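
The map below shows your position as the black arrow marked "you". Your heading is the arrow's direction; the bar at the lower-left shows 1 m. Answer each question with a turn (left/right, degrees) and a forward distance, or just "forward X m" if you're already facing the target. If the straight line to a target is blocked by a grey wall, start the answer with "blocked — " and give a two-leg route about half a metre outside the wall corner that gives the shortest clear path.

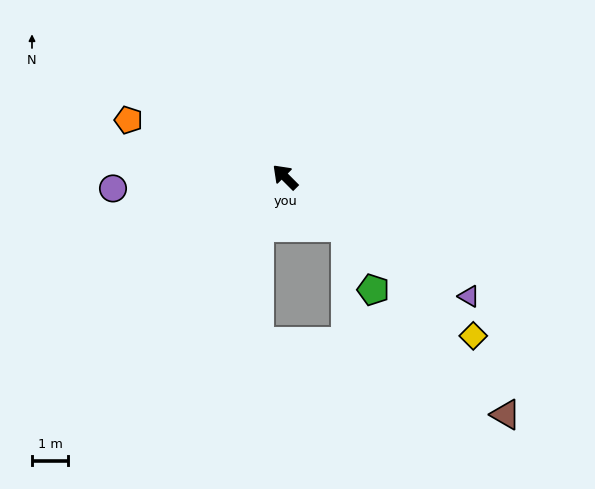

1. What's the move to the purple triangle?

turn right 168°, forward 6.1 m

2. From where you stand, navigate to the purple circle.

turn left 49°, forward 4.8 m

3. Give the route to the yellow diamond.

turn right 175°, forward 6.8 m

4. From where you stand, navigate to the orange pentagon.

turn left 25°, forward 4.6 m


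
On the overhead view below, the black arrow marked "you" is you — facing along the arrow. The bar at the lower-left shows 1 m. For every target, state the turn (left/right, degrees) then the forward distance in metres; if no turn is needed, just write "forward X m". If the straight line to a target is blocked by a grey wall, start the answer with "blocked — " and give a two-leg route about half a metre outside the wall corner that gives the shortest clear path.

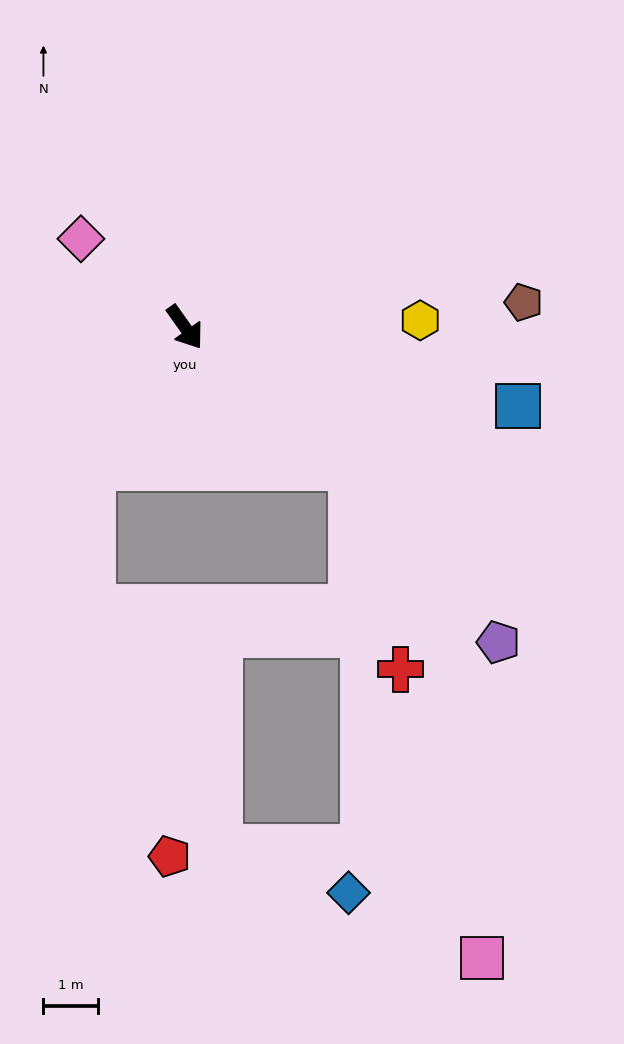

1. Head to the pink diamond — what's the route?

turn right 166°, forward 2.5 m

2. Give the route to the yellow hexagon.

turn left 56°, forward 4.3 m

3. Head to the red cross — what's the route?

blocked — turn left 15°, forward 4.0 m, then turn right 37°, forward 3.8 m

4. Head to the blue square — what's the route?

turn left 41°, forward 6.3 m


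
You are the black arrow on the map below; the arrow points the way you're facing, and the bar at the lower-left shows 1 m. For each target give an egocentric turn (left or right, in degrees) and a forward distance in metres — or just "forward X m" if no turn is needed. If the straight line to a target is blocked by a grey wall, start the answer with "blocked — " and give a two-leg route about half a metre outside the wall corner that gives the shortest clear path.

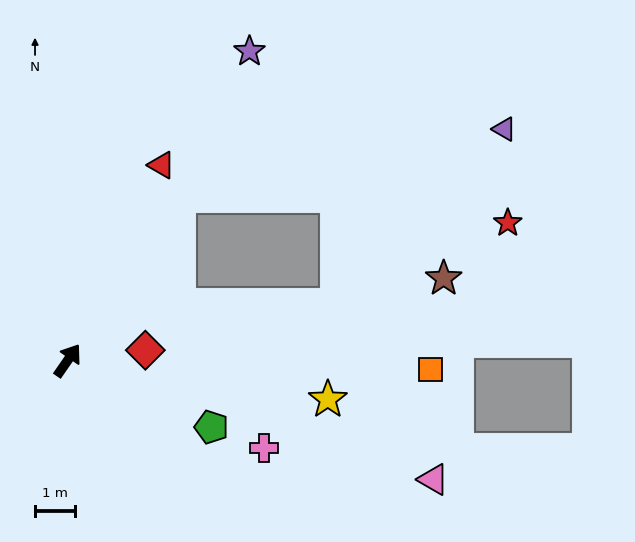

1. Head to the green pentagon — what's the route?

turn right 80°, forward 3.9 m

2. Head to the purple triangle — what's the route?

blocked — forward 4.9 m, then turn right 44°, forward 8.2 m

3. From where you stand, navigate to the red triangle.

turn left 9°, forward 5.4 m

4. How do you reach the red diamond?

turn right 48°, forward 1.9 m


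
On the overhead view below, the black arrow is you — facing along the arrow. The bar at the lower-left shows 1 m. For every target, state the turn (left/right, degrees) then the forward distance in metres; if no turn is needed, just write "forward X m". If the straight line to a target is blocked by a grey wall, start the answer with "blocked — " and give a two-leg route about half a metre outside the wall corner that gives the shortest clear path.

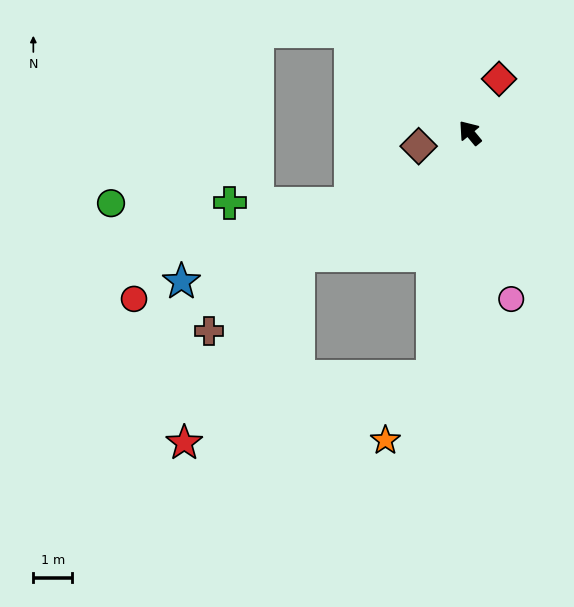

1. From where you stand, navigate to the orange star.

blocked — turn left 132°, forward 6.4 m, then turn right 28°, forward 2.0 m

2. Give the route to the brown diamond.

turn left 65°, forward 1.4 m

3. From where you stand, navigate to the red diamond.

turn right 68°, forward 1.6 m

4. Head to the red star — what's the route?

blocked — turn left 132°, forward 6.4 m, then turn right 67°, forward 6.6 m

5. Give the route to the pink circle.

turn left 154°, forward 4.4 m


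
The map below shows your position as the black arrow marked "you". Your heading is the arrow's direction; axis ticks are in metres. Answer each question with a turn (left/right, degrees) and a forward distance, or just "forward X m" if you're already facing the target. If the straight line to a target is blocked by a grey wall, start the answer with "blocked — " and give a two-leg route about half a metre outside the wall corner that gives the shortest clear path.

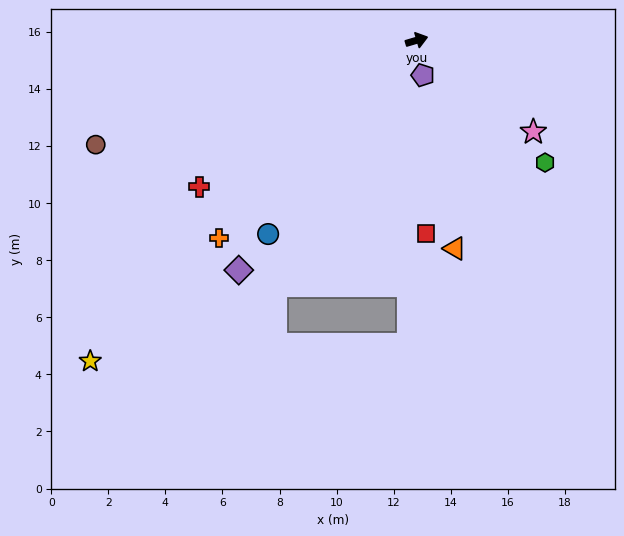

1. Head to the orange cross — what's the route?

turn right 151°, forward 9.8 m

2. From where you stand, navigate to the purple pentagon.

turn right 96°, forward 1.2 m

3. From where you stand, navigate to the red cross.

turn right 162°, forward 9.2 m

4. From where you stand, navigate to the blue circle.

turn right 144°, forward 8.6 m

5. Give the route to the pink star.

turn right 55°, forward 5.2 m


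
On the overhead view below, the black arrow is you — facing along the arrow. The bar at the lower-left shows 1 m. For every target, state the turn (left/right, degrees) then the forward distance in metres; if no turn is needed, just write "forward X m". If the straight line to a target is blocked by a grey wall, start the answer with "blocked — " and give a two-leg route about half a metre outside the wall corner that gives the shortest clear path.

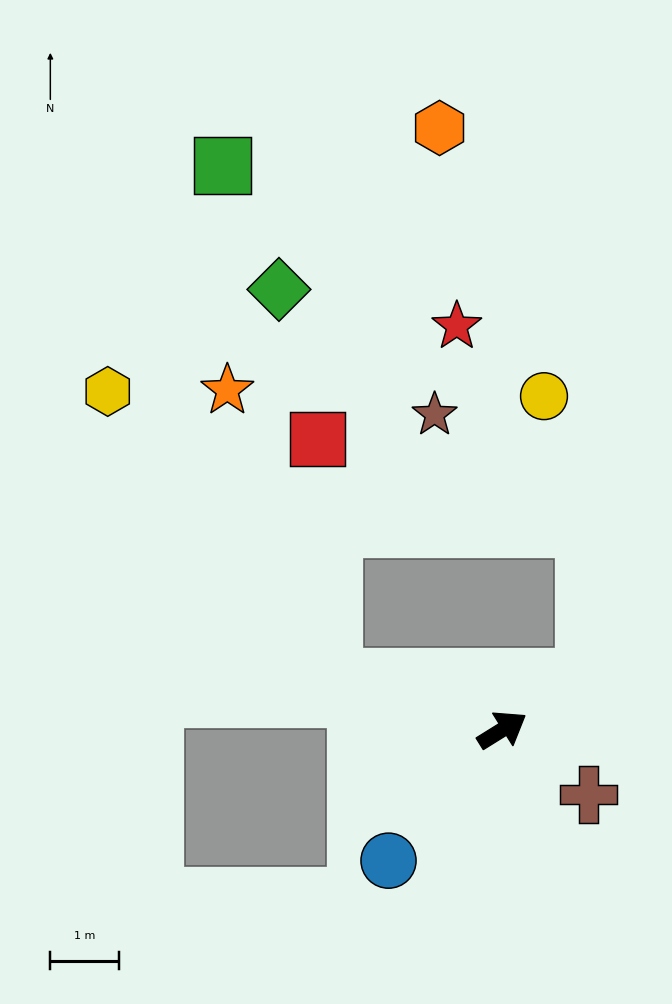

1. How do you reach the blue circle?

turn right 163°, forward 2.5 m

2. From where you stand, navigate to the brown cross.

turn right 69°, forward 1.6 m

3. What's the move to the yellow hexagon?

blocked — turn left 131°, forward 2.6 m, then turn right 35°, forward 5.3 m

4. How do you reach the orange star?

blocked — turn left 131°, forward 2.6 m, then turn right 53°, forward 4.4 m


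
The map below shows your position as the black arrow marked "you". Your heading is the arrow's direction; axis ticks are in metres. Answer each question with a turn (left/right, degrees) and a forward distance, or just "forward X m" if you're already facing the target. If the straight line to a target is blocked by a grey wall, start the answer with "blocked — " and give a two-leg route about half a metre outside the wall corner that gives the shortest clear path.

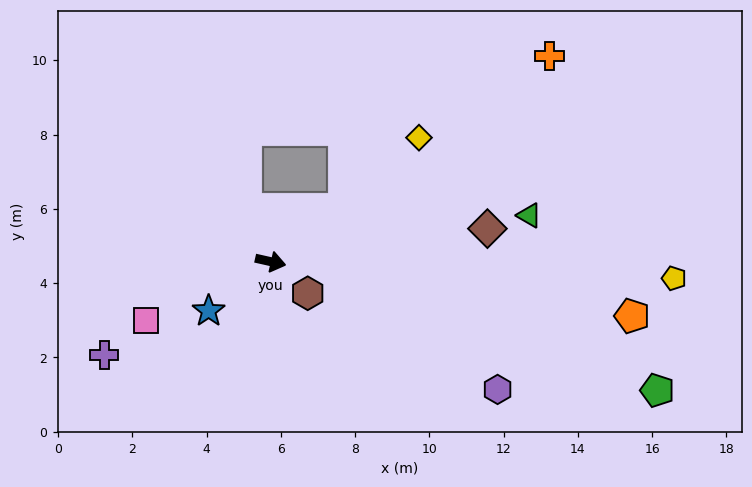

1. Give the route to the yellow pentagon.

turn left 10°, forward 10.9 m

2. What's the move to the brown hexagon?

turn right 28°, forward 1.3 m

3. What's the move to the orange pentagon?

turn left 4°, forward 9.8 m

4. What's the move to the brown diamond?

turn left 21°, forward 5.9 m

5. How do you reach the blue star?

turn right 129°, forward 2.1 m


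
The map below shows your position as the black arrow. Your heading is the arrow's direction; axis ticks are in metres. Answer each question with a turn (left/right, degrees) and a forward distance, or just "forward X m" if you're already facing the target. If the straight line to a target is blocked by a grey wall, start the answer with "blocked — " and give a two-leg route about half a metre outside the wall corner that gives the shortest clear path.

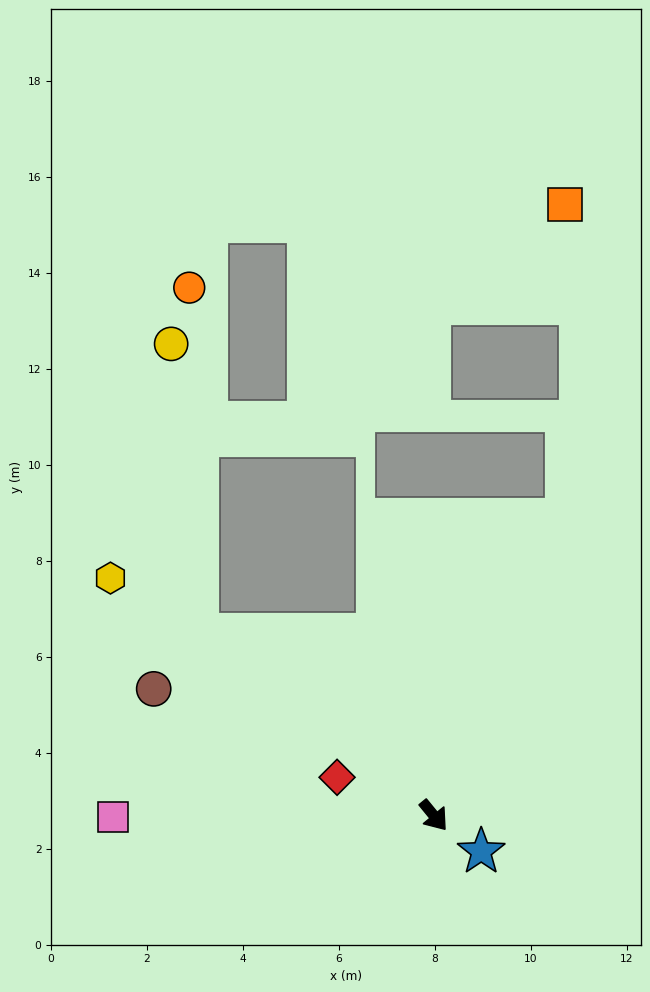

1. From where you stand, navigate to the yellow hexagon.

turn right 166°, forward 8.4 m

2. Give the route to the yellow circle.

blocked — turn right 167°, forward 6.2 m, then turn right 47°, forward 6.1 m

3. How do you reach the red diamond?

turn right 151°, forward 2.2 m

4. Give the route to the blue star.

turn left 14°, forward 1.2 m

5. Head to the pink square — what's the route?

turn right 129°, forward 6.7 m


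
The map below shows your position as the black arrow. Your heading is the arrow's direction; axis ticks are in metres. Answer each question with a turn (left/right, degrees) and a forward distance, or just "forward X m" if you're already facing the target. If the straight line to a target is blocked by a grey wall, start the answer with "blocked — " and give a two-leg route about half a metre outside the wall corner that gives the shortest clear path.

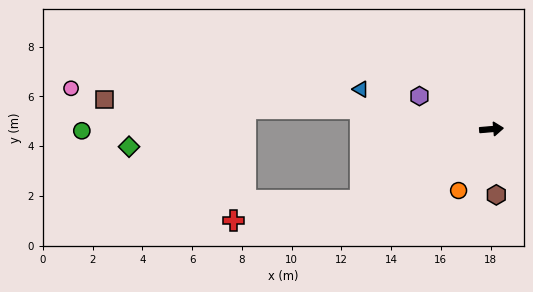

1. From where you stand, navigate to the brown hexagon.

turn right 91°, forward 2.6 m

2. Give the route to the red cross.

blocked — turn right 156°, forward 6.0 m, then turn right 20°, forward 5.2 m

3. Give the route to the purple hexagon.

turn left 150°, forward 3.2 m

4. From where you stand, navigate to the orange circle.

turn right 123°, forward 2.8 m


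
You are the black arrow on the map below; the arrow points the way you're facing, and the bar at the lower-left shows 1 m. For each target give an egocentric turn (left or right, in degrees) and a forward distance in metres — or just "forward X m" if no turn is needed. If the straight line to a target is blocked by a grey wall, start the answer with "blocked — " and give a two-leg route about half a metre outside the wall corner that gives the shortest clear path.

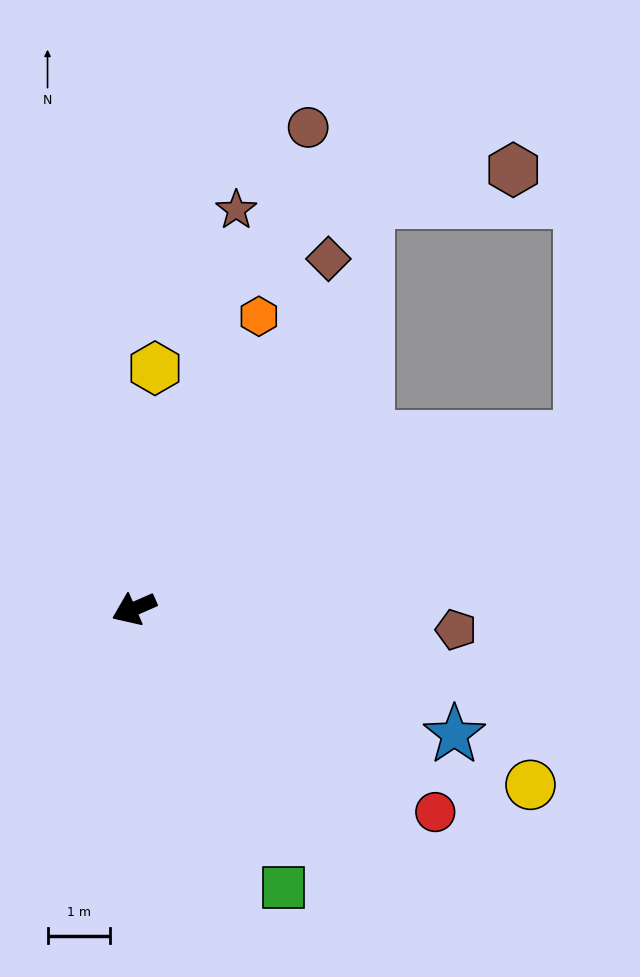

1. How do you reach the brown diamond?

turn right 143°, forward 6.4 m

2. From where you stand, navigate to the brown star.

turn right 128°, forward 6.6 m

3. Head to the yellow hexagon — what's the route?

turn right 119°, forward 3.9 m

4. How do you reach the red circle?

turn left 122°, forward 5.8 m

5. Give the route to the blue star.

turn left 135°, forward 5.5 m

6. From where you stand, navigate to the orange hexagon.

turn right 137°, forward 5.1 m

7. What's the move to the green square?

turn left 95°, forward 5.1 m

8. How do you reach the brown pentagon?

turn left 153°, forward 5.1 m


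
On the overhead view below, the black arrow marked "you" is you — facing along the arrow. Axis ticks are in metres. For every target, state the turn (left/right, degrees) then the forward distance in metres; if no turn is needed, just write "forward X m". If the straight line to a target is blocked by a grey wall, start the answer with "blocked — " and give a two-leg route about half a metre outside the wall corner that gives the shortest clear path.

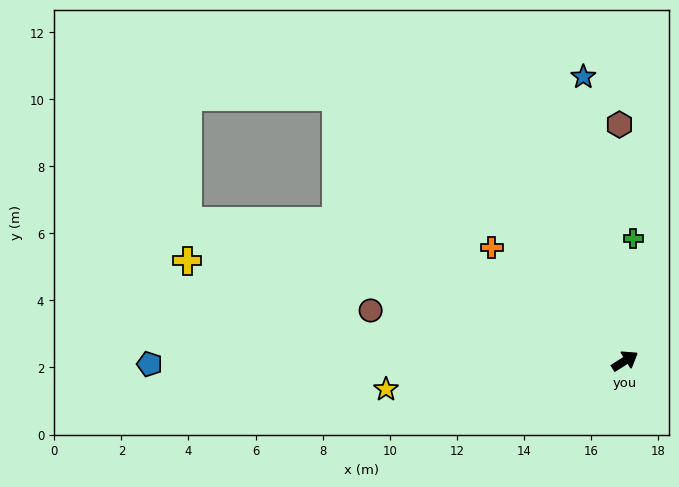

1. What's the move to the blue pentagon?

turn left 148°, forward 14.2 m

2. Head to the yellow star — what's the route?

turn left 155°, forward 7.2 m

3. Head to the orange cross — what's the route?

turn left 107°, forward 5.2 m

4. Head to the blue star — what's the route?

turn left 66°, forward 8.6 m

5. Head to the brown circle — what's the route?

turn left 137°, forward 7.7 m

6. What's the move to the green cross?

turn left 54°, forward 3.7 m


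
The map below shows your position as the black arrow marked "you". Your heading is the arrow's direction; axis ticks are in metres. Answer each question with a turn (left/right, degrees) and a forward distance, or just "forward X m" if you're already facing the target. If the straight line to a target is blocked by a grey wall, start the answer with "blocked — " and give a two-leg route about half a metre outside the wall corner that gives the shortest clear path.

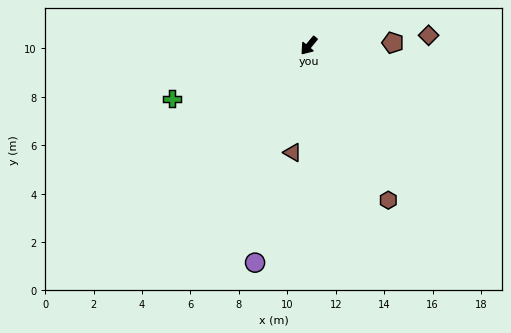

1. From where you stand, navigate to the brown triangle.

turn left 31°, forward 4.5 m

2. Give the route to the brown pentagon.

turn left 132°, forward 3.5 m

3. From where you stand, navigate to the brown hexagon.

turn left 67°, forward 7.2 m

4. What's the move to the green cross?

turn right 29°, forward 6.1 m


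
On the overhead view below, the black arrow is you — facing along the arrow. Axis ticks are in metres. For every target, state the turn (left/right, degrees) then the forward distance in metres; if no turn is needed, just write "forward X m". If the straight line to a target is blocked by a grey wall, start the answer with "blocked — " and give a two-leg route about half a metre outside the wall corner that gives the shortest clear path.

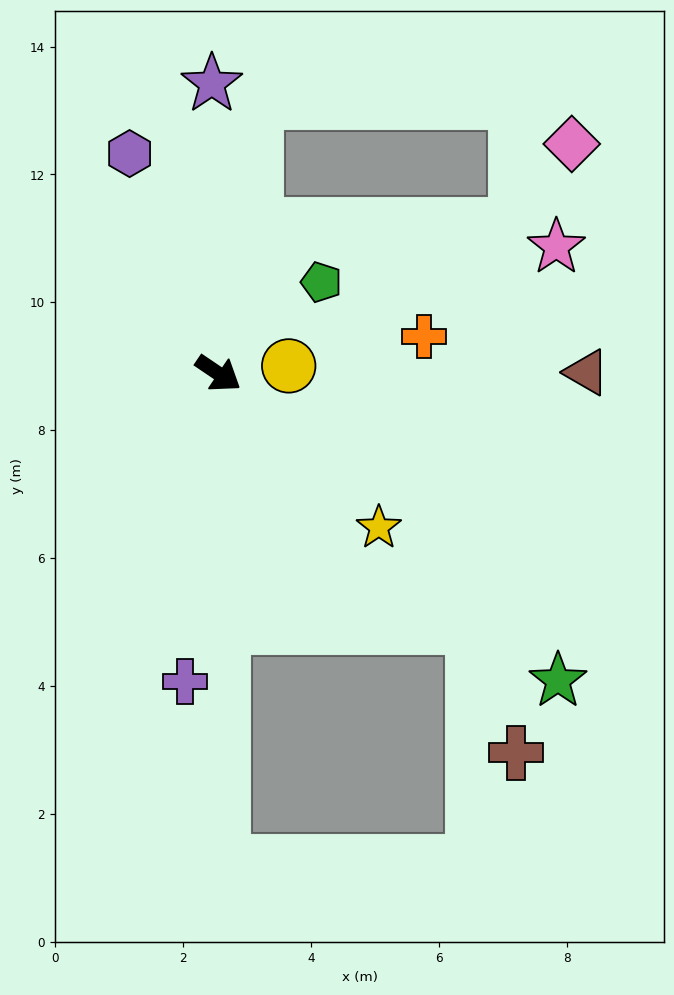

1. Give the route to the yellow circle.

turn left 40°, forward 1.1 m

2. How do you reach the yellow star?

turn right 10°, forward 3.5 m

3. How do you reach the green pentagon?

turn left 76°, forward 2.2 m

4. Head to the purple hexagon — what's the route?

turn left 146°, forward 3.7 m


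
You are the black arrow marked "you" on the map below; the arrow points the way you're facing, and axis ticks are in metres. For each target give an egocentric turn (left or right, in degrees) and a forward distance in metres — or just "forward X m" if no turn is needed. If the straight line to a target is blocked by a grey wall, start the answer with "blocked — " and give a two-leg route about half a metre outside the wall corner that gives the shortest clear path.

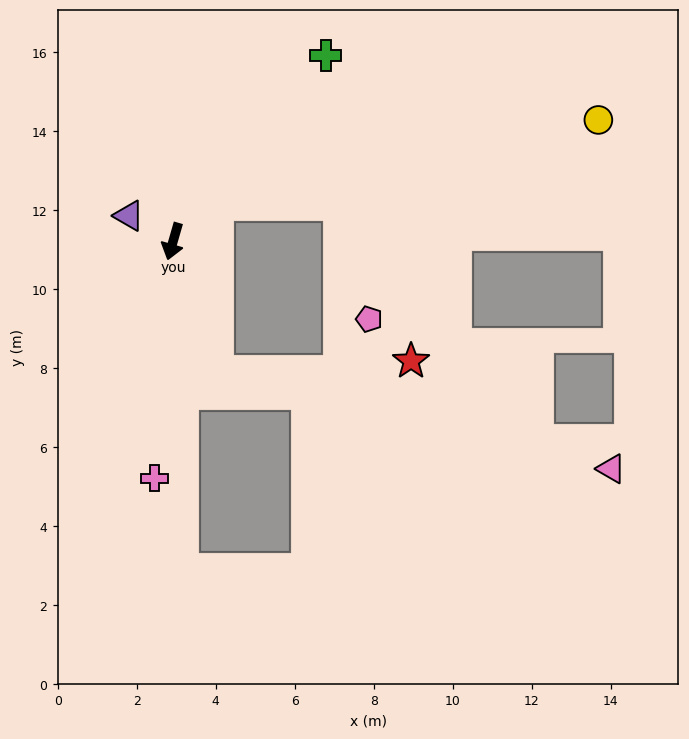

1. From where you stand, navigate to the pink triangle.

blocked — turn left 35°, forward 3.5 m, then turn left 57°, forward 10.3 m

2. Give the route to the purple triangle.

turn right 104°, forward 1.3 m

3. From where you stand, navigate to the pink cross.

turn left 12°, forward 6.0 m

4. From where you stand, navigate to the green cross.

turn left 157°, forward 6.1 m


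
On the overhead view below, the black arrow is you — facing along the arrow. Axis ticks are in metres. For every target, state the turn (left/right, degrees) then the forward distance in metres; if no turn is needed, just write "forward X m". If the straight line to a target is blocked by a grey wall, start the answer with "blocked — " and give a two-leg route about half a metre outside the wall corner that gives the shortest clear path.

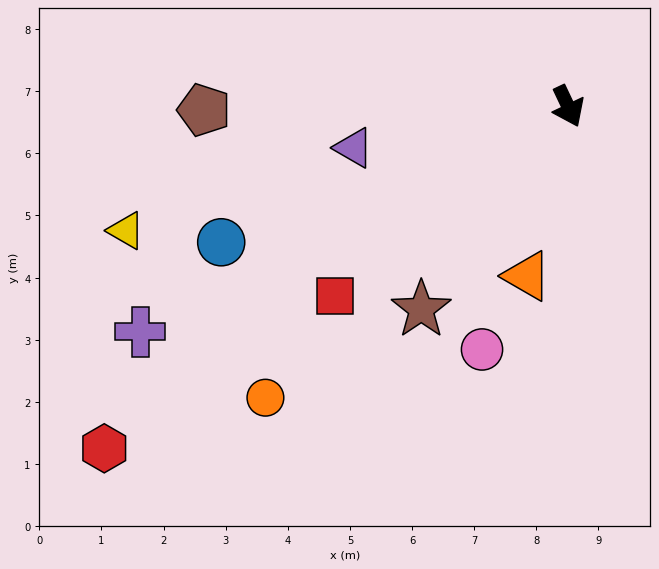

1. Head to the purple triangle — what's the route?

turn right 104°, forward 3.5 m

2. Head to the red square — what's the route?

turn right 76°, forward 4.8 m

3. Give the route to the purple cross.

turn right 88°, forward 7.8 m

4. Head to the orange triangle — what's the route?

turn right 39°, forward 2.8 m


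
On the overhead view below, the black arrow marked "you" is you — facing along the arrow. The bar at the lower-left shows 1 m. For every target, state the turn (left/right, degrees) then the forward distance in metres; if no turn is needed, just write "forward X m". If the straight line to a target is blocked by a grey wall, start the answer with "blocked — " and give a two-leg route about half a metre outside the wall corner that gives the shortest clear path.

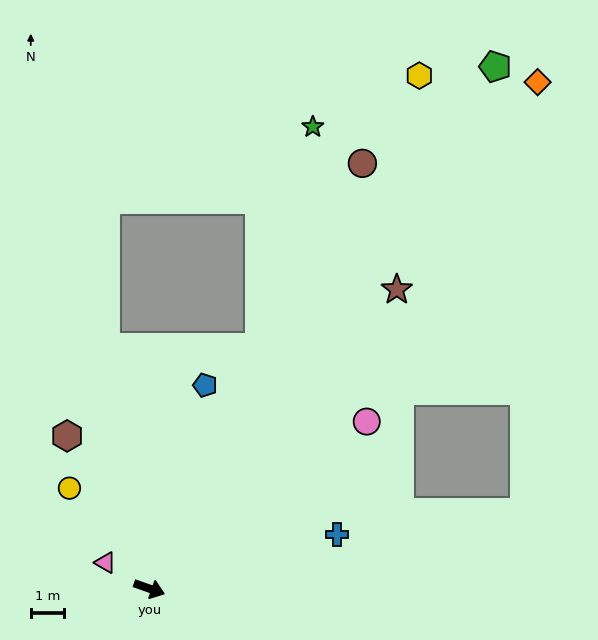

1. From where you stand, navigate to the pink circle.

turn left 57°, forward 8.1 m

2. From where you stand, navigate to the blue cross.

turn left 35°, forward 5.8 m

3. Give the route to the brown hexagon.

turn left 138°, forward 5.1 m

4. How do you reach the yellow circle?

turn left 148°, forward 3.8 m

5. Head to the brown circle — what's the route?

turn left 83°, forward 14.1 m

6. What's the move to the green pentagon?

turn left 76°, forward 18.6 m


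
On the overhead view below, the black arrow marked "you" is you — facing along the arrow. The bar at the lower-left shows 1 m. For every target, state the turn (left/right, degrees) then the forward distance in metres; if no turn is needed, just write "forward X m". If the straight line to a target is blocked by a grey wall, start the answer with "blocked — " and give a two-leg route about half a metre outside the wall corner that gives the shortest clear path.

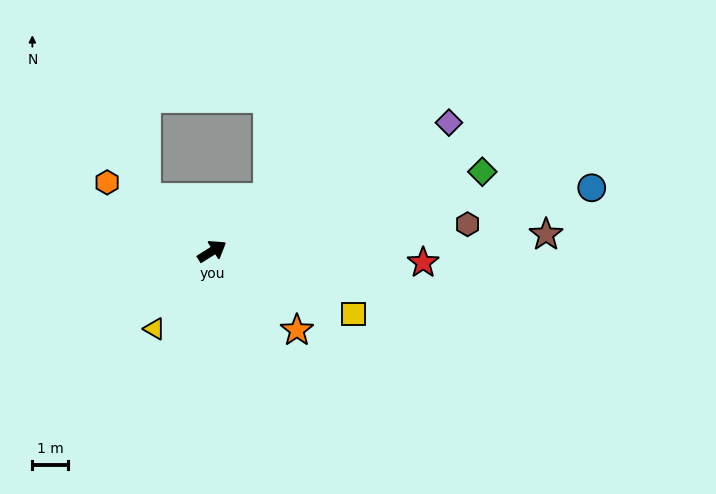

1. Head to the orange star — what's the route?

turn right 75°, forward 3.3 m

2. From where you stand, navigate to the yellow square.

turn right 56°, forward 4.4 m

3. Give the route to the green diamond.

turn right 16°, forward 8.0 m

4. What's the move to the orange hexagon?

turn left 115°, forward 3.5 m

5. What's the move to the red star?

turn right 35°, forward 6.0 m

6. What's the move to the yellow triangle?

turn right 159°, forward 2.7 m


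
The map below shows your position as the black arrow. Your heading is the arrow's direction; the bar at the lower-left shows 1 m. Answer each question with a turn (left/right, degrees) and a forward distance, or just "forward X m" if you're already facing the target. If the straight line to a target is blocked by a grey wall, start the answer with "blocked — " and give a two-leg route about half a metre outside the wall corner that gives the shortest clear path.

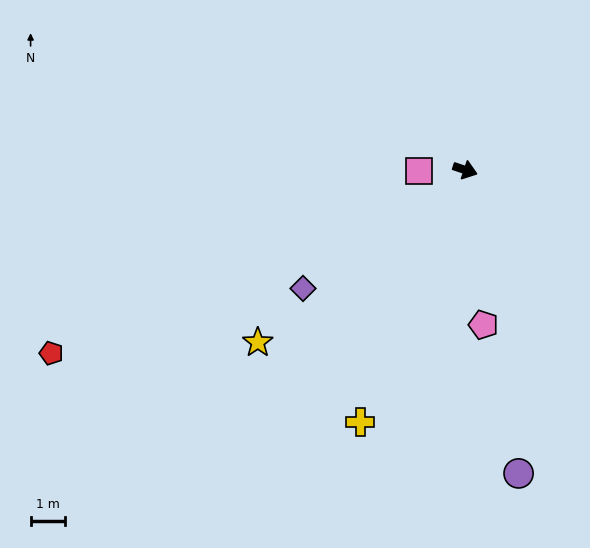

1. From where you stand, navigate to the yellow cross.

turn right 94°, forward 7.9 m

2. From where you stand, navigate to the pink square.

turn right 160°, forward 1.3 m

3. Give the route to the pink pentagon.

turn right 65°, forward 4.5 m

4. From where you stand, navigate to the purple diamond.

turn right 125°, forward 5.8 m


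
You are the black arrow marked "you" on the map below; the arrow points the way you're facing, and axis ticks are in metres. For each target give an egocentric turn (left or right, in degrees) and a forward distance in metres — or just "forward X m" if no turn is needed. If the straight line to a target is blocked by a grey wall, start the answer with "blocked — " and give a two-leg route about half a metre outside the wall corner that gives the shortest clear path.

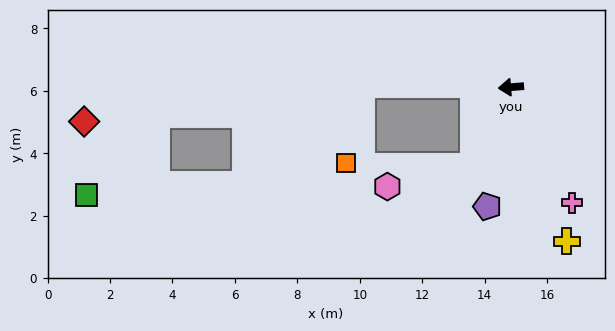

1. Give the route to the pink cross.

turn left 113°, forward 4.2 m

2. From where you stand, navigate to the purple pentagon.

turn left 74°, forward 3.9 m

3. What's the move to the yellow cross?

turn left 105°, forward 5.2 m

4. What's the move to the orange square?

blocked — turn right 5°, forward 4.8 m, then turn left 79°, forward 2.5 m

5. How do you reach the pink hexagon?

blocked — turn left 60°, forward 2.8 m, then turn right 51°, forward 2.8 m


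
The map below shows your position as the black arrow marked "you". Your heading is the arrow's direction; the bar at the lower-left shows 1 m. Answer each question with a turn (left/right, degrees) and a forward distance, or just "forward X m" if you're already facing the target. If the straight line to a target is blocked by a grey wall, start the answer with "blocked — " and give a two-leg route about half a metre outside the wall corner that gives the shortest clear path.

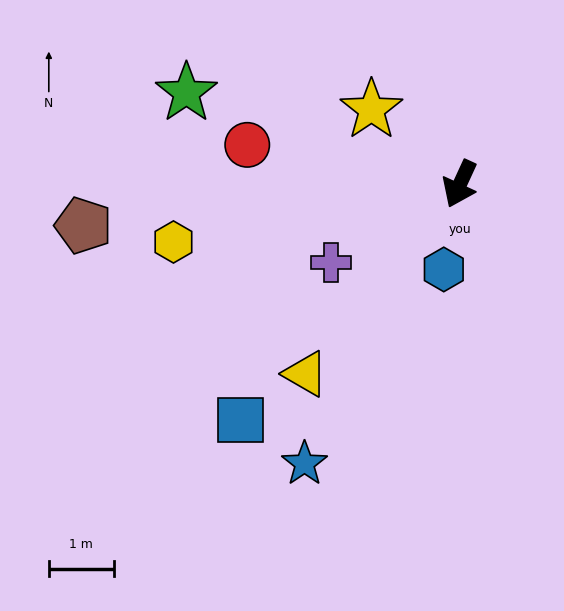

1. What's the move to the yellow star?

turn right 105°, forward 1.8 m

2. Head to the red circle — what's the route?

turn right 76°, forward 3.3 m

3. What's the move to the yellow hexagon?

turn right 54°, forward 4.5 m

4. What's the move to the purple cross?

turn right 34°, forward 2.3 m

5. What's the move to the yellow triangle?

turn right 14°, forward 3.8 m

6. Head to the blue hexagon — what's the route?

turn left 14°, forward 1.3 m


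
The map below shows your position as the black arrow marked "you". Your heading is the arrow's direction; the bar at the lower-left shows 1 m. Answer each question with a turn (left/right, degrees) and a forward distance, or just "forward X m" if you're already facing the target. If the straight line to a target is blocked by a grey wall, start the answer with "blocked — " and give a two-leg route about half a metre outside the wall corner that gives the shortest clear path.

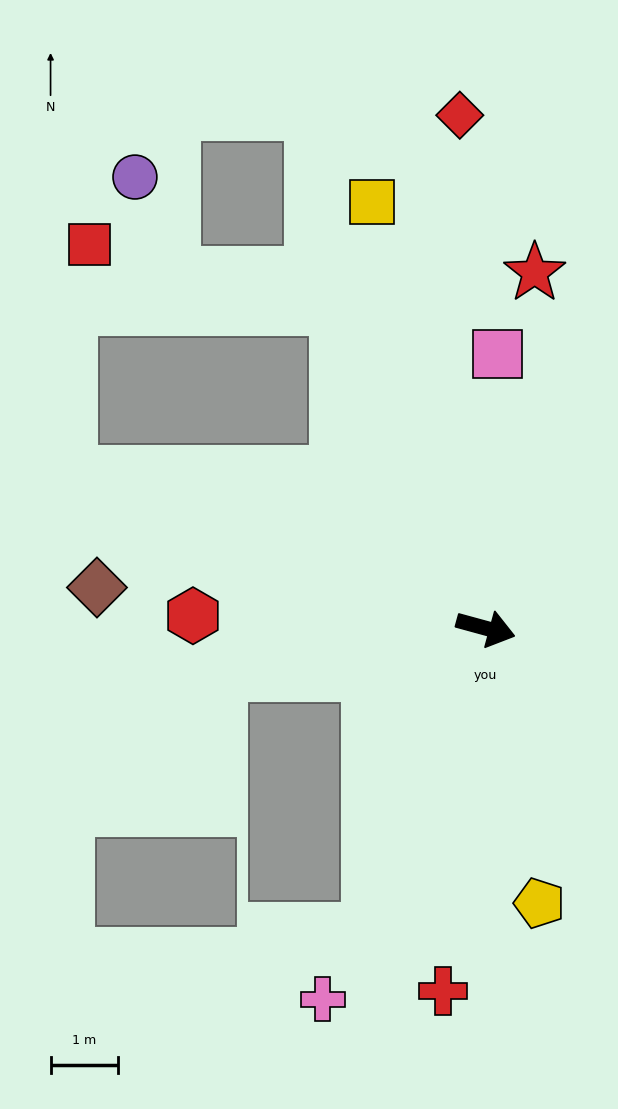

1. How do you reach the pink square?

turn left 103°, forward 4.1 m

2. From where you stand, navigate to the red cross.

turn right 81°, forward 5.4 m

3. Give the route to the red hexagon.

turn right 167°, forward 4.3 m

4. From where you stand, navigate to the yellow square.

turn left 120°, forward 6.5 m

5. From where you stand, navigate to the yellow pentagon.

turn right 64°, forward 4.2 m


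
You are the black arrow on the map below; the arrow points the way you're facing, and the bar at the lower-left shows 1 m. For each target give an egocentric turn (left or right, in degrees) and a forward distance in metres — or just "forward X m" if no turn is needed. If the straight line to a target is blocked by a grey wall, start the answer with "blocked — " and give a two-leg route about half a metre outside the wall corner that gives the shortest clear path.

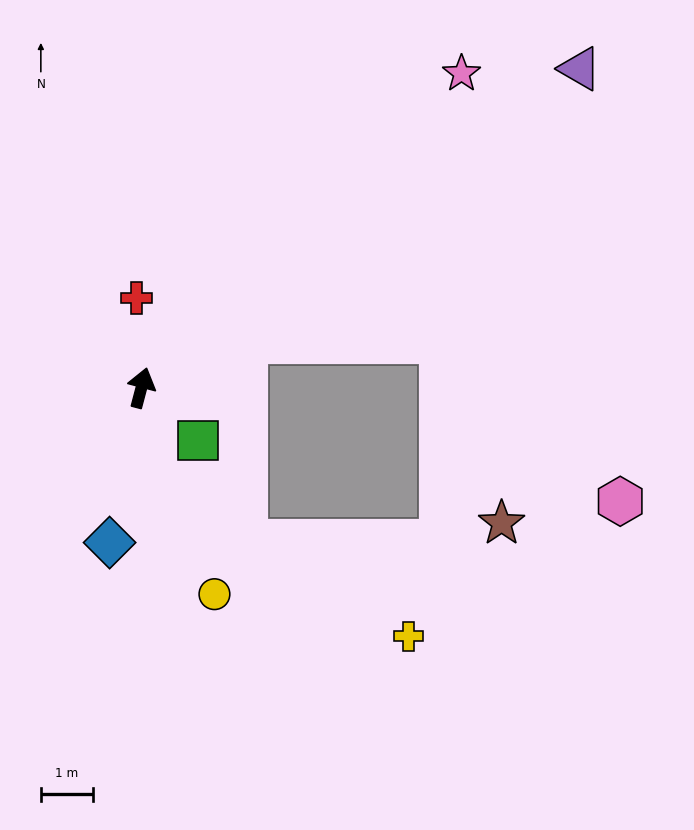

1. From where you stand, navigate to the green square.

turn right 118°, forward 1.5 m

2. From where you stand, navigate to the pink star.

turn right 31°, forward 8.6 m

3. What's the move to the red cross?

turn left 18°, forward 1.7 m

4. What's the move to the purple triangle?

turn right 39°, forward 10.4 m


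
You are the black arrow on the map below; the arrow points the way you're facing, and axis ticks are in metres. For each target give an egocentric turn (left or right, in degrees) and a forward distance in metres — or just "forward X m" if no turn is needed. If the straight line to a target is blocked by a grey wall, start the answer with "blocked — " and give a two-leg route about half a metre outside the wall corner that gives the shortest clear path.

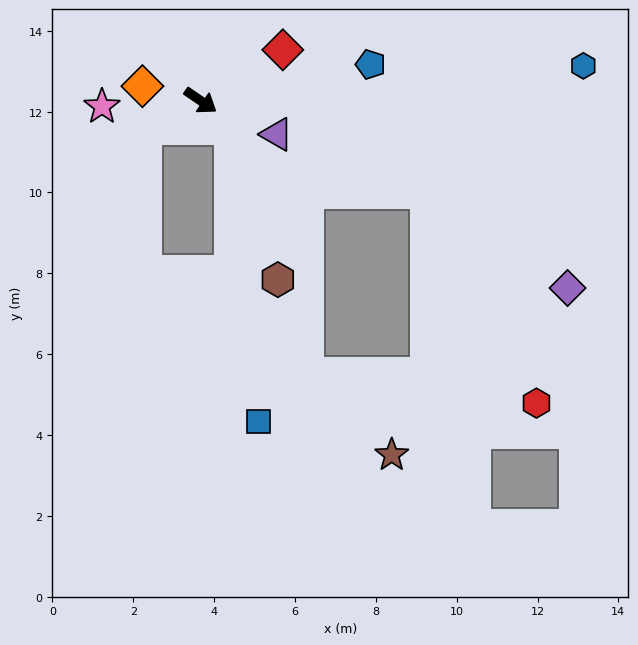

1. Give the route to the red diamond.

turn left 66°, forward 2.4 m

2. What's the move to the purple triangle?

turn left 11°, forward 2.1 m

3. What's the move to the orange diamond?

turn right 160°, forward 1.5 m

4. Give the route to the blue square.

blocked — turn right 7°, forward 1.0 m, then turn right 43°, forward 7.3 m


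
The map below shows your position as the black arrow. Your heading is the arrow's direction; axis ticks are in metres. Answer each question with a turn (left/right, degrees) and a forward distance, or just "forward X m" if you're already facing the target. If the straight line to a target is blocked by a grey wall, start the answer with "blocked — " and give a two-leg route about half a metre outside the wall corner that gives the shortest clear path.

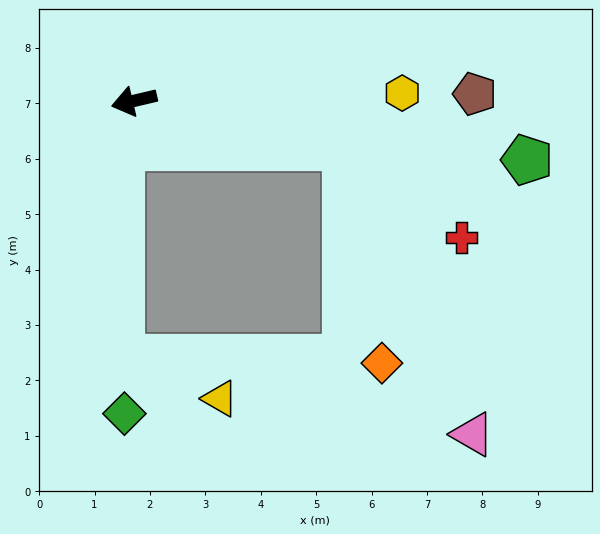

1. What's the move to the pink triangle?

blocked — turn left 155°, forward 3.9 m, then turn right 54°, forward 5.7 m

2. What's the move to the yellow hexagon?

turn left 168°, forward 4.8 m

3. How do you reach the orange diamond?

blocked — turn left 155°, forward 3.9 m, then turn right 69°, forward 4.0 m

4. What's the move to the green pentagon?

turn left 158°, forward 7.2 m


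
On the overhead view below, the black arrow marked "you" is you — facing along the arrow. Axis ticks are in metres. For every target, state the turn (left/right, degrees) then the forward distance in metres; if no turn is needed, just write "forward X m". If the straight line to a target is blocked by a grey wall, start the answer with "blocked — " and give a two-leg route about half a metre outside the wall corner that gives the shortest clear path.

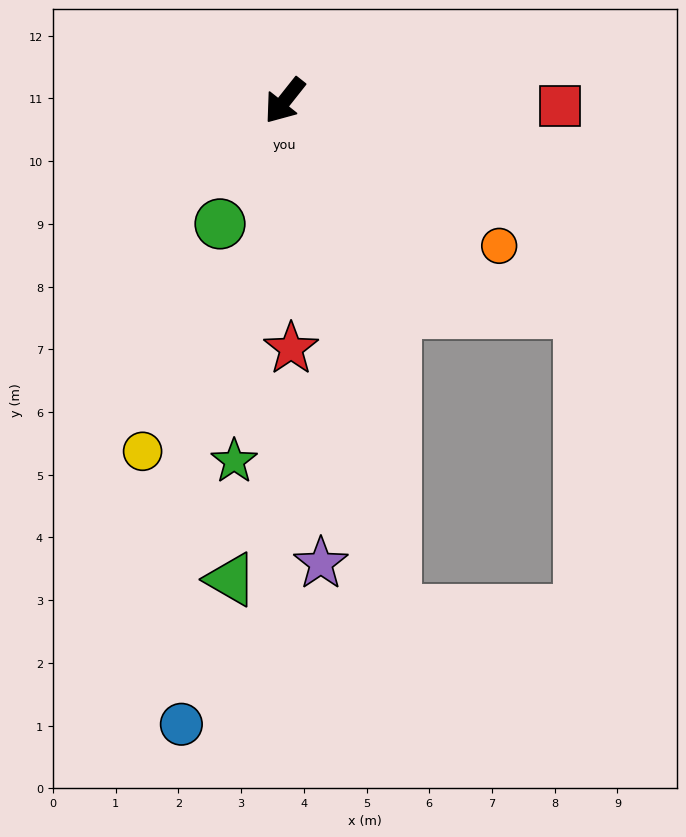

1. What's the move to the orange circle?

turn left 94°, forward 4.1 m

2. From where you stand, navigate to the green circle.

turn left 11°, forward 2.2 m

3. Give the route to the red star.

turn left 40°, forward 4.0 m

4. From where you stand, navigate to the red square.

turn left 127°, forward 4.4 m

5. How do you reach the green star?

turn left 30°, forward 5.8 m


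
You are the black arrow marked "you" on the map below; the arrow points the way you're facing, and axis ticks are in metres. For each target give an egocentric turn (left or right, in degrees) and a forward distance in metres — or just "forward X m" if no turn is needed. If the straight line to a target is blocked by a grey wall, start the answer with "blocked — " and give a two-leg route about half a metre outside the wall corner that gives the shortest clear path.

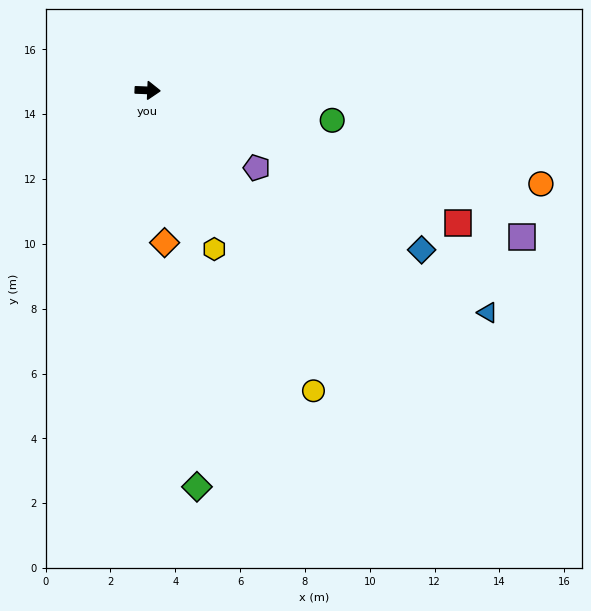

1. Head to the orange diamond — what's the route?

turn right 81°, forward 4.7 m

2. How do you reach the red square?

turn right 21°, forward 10.4 m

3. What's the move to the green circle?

turn right 7°, forward 5.8 m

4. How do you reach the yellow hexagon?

turn right 65°, forward 5.3 m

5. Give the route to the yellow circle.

turn right 59°, forward 10.6 m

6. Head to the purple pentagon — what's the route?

turn right 33°, forward 4.1 m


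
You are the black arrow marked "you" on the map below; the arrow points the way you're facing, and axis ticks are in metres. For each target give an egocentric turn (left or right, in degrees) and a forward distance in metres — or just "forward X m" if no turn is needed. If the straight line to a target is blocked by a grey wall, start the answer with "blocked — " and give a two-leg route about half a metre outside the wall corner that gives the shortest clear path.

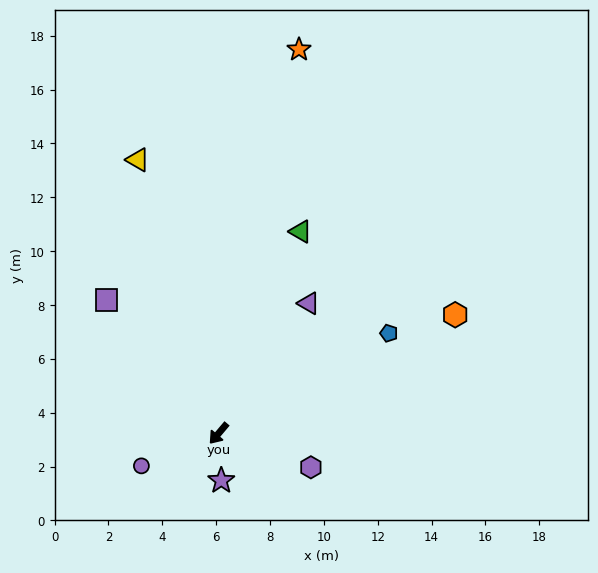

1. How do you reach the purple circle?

turn right 27°, forward 3.1 m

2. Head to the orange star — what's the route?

turn right 152°, forward 14.6 m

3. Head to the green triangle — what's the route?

turn right 162°, forward 8.1 m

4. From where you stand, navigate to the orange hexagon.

turn left 157°, forward 9.8 m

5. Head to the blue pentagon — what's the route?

turn left 161°, forward 7.3 m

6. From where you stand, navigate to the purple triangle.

turn right 174°, forward 5.9 m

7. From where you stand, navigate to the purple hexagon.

turn left 110°, forward 3.7 m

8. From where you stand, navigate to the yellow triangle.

turn right 123°, forward 10.6 m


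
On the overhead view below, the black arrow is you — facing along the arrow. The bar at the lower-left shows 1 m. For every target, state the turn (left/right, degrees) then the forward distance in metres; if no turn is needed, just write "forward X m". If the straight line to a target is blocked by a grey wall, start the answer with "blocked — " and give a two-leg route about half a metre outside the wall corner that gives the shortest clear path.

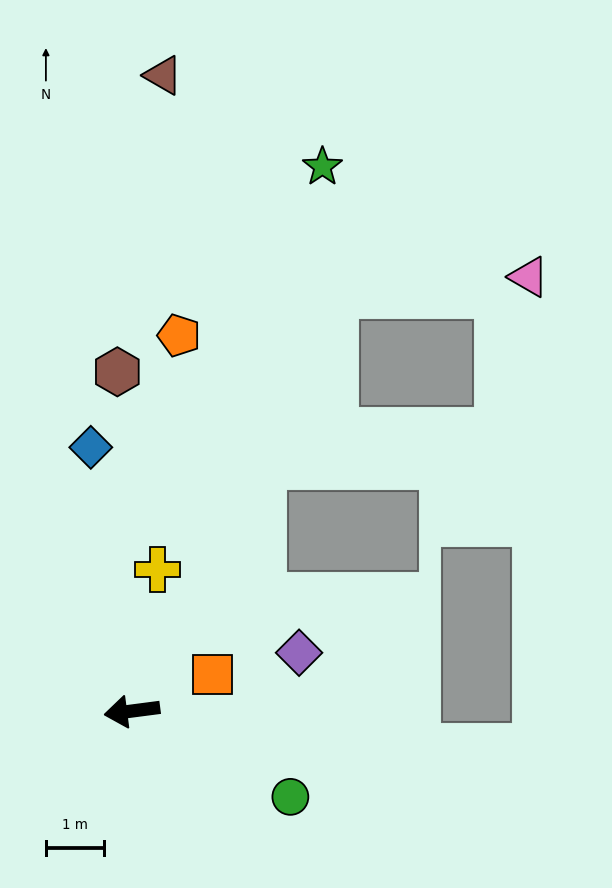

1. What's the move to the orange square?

turn right 163°, forward 1.5 m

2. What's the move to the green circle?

turn left 144°, forward 3.1 m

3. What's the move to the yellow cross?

turn right 108°, forward 2.5 m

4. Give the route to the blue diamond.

turn right 89°, forward 4.6 m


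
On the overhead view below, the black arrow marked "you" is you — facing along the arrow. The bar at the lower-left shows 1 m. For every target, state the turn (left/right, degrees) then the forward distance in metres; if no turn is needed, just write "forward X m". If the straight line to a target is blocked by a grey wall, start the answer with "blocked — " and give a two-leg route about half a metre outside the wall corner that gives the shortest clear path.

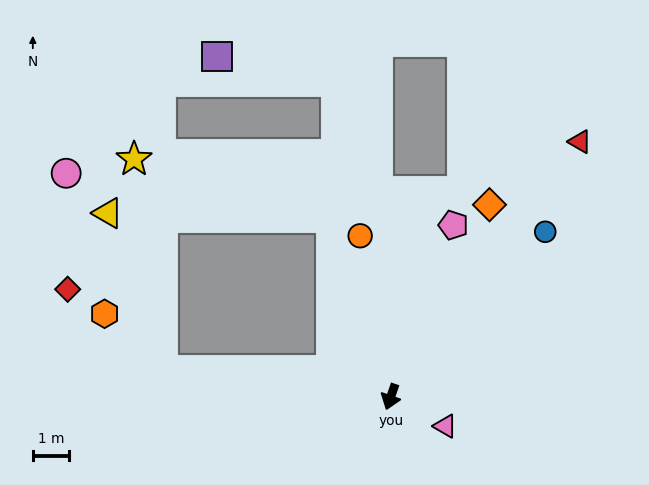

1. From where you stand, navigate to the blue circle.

turn left 156°, forward 6.2 m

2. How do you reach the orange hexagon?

blocked — turn right 78°, forward 6.3 m, then turn right 37°, forward 2.2 m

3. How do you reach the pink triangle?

turn left 81°, forward 1.7 m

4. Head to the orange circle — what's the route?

turn right 150°, forward 4.5 m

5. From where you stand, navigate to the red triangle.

turn left 162°, forward 8.7 m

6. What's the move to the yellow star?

blocked — turn right 143°, forward 5.2 m, then turn left 55°, forward 5.6 m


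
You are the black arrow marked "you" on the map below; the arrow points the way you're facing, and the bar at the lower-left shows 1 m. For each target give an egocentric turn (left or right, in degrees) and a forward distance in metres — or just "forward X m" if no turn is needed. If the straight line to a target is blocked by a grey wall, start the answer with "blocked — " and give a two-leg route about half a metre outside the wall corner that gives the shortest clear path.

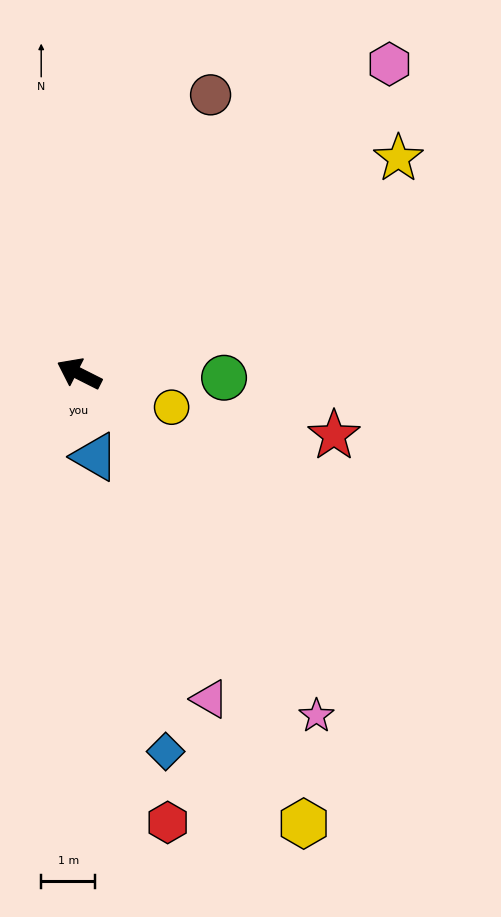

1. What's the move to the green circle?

turn right 155°, forward 2.7 m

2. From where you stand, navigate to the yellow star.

turn right 119°, forward 7.1 m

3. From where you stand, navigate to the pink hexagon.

turn right 108°, forward 8.1 m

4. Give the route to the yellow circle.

turn right 173°, forward 1.8 m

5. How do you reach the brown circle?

turn right 88°, forward 5.7 m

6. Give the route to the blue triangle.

turn left 127°, forward 1.6 m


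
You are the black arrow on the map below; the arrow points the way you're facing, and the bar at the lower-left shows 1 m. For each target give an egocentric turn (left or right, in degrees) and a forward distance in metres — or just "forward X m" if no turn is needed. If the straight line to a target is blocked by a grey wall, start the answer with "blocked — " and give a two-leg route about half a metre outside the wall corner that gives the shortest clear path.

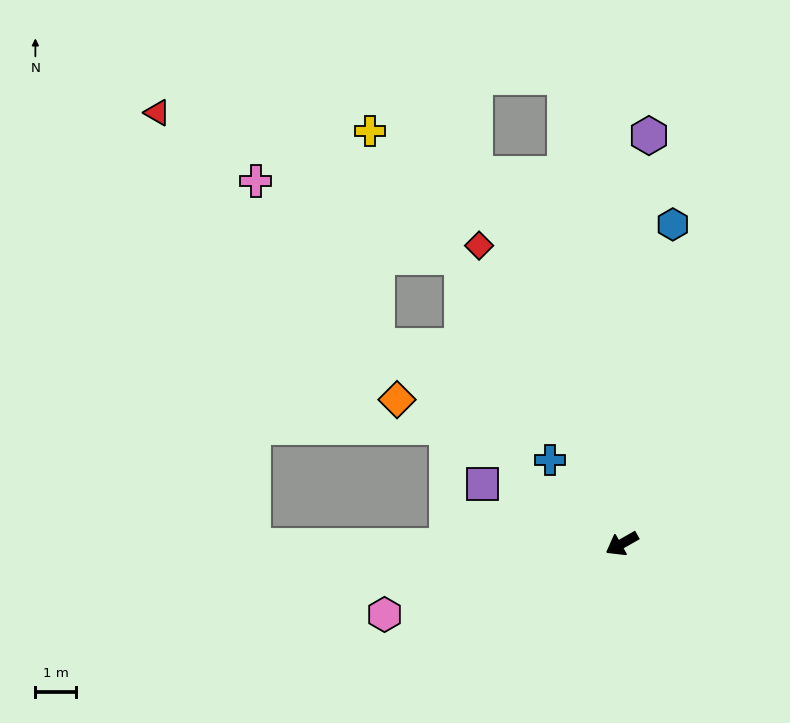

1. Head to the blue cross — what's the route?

turn right 79°, forward 2.7 m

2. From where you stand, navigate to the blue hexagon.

turn right 129°, forward 7.9 m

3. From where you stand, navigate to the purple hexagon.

turn right 123°, forward 10.0 m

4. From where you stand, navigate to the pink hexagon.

turn right 13°, forward 6.0 m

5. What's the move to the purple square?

turn right 53°, forward 3.7 m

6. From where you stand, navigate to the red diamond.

turn right 94°, forward 8.0 m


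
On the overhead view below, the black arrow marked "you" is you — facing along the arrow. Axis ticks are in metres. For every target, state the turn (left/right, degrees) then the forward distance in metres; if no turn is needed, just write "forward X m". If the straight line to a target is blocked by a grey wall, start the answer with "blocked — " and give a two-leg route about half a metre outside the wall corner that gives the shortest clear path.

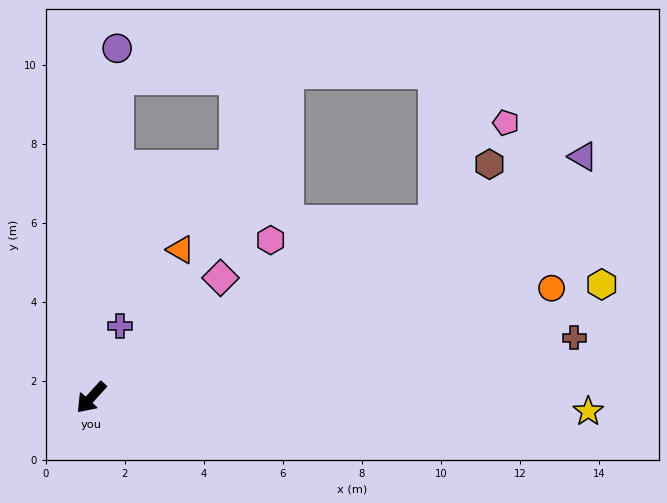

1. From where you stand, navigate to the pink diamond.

turn left 175°, forward 4.5 m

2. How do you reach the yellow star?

turn left 131°, forward 12.6 m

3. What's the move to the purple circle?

turn right 142°, forward 8.9 m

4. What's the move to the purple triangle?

turn left 158°, forward 13.9 m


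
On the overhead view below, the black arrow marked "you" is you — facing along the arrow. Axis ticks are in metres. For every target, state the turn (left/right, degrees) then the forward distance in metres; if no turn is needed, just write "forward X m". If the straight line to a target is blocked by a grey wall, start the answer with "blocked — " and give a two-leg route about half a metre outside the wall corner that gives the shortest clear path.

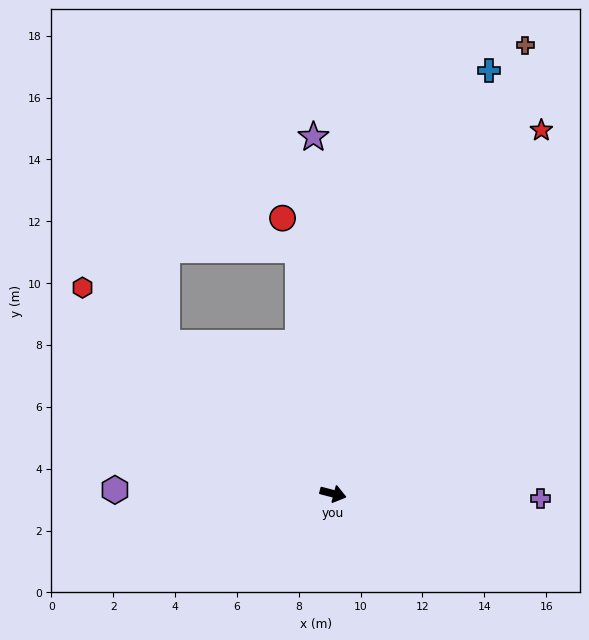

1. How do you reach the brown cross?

turn left 81°, forward 15.8 m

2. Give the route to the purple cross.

turn left 13°, forward 6.7 m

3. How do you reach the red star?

turn left 75°, forward 13.5 m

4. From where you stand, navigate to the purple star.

turn left 108°, forward 11.5 m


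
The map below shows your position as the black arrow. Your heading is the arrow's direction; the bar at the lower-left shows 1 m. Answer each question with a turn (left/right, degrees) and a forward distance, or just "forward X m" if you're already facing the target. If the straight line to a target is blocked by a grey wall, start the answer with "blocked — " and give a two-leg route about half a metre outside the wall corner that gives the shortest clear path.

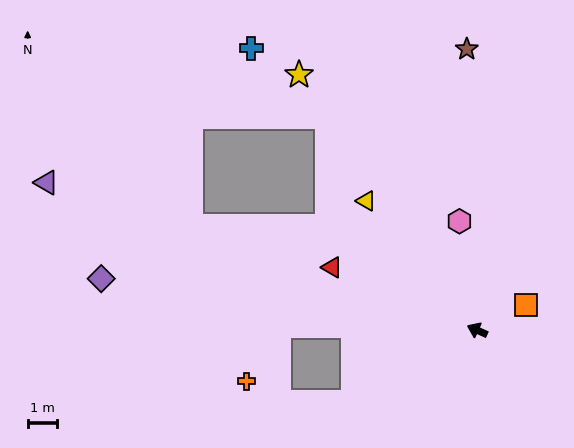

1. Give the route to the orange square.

turn right 128°, forward 1.9 m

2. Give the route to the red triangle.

forward 5.5 m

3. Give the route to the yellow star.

turn right 31°, forward 10.7 m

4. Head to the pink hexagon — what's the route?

turn right 56°, forward 3.8 m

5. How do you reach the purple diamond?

turn left 17°, forward 13.1 m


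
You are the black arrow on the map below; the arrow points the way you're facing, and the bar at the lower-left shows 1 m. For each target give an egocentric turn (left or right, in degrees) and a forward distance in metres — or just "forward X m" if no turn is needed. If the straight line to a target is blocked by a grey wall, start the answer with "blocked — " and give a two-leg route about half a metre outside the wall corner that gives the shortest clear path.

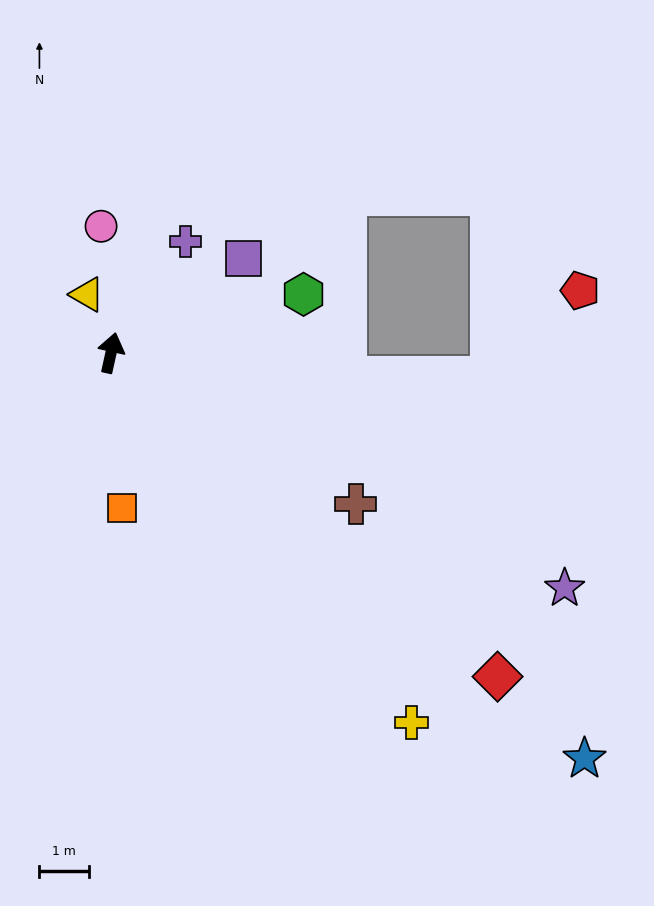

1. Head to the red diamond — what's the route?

turn right 117°, forward 10.3 m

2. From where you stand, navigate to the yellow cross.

turn right 128°, forward 9.7 m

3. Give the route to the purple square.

turn right 42°, forward 3.3 m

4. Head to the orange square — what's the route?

turn right 163°, forward 3.2 m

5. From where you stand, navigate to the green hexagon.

turn right 61°, forward 4.1 m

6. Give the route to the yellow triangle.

turn left 35°, forward 1.3 m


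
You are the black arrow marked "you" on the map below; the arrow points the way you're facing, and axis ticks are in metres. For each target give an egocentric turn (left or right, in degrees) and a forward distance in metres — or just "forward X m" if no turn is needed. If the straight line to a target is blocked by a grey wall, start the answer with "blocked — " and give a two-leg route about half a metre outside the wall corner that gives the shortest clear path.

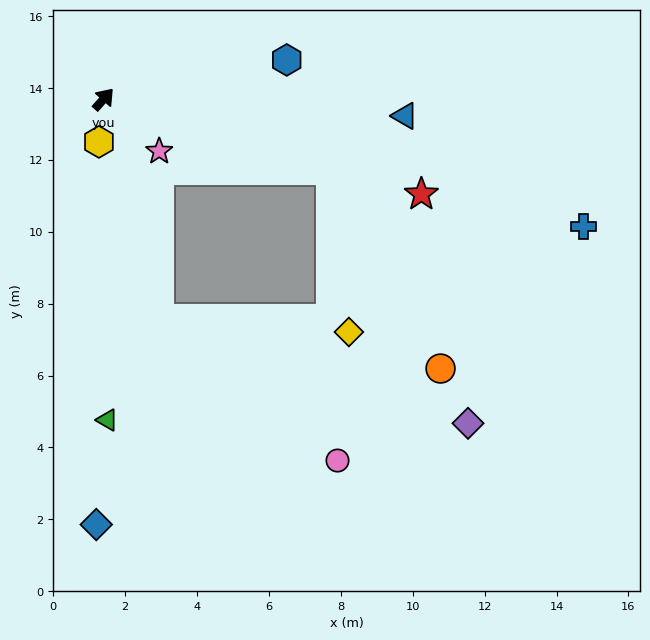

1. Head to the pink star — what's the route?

turn right 92°, forward 2.1 m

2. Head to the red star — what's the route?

turn right 65°, forward 9.2 m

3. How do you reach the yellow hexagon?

turn right 145°, forward 1.2 m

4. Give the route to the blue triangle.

turn right 52°, forward 8.4 m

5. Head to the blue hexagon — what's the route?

turn right 36°, forward 5.2 m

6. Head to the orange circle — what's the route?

blocked — turn right 66°, forward 6.6 m, then turn right 44°, forward 6.3 m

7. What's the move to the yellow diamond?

blocked — turn right 66°, forward 6.6 m, then turn right 66°, forward 4.5 m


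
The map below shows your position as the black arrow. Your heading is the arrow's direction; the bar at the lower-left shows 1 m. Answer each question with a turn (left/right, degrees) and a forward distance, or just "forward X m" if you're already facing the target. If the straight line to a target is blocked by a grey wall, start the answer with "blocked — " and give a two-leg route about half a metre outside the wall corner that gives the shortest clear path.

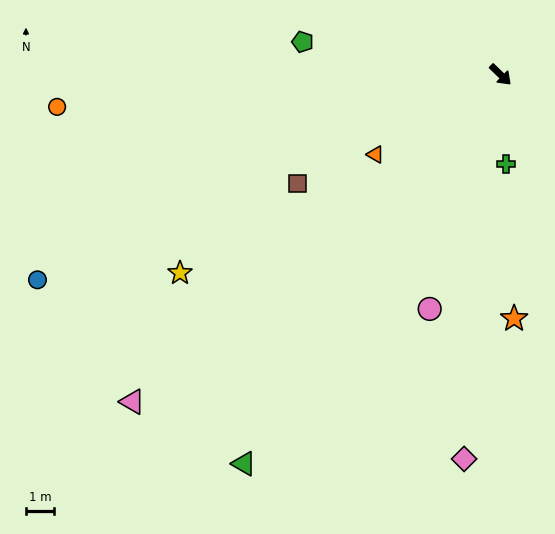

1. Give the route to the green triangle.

turn right 79°, forward 16.8 m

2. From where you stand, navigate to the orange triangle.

turn right 103°, forward 5.3 m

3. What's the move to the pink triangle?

turn right 94°, forward 17.7 m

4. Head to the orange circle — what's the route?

turn right 132°, forward 16.0 m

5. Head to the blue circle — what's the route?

turn right 112°, forward 18.2 m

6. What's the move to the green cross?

turn right 42°, forward 3.2 m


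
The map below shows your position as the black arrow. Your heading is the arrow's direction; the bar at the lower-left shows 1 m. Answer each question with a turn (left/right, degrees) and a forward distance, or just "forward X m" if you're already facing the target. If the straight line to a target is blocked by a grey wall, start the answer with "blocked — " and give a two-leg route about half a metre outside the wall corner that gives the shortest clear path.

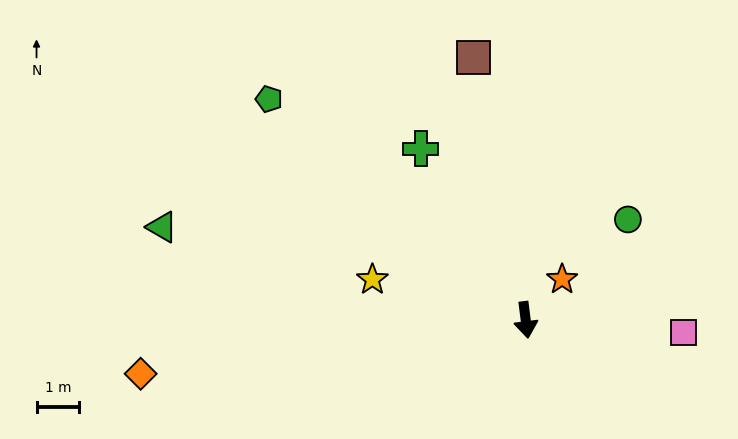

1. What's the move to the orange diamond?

turn right 89°, forward 9.1 m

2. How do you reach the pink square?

turn left 78°, forward 3.7 m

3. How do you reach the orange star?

turn left 131°, forward 1.3 m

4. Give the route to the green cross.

turn right 156°, forward 4.7 m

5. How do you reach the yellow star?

turn right 112°, forward 3.7 m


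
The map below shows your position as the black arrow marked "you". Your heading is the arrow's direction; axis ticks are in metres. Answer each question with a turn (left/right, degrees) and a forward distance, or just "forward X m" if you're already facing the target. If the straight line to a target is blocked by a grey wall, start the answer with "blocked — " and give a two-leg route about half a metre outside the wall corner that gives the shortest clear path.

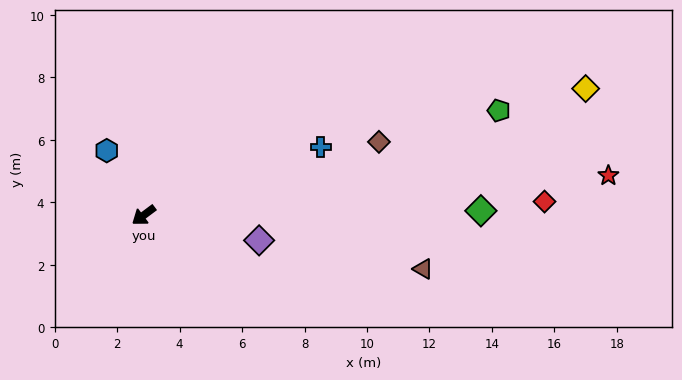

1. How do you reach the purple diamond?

turn left 131°, forward 3.8 m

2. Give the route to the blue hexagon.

turn right 97°, forward 2.4 m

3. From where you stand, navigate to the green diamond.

turn left 144°, forward 10.8 m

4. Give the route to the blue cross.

turn left 164°, forward 6.1 m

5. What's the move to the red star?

turn left 148°, forward 14.9 m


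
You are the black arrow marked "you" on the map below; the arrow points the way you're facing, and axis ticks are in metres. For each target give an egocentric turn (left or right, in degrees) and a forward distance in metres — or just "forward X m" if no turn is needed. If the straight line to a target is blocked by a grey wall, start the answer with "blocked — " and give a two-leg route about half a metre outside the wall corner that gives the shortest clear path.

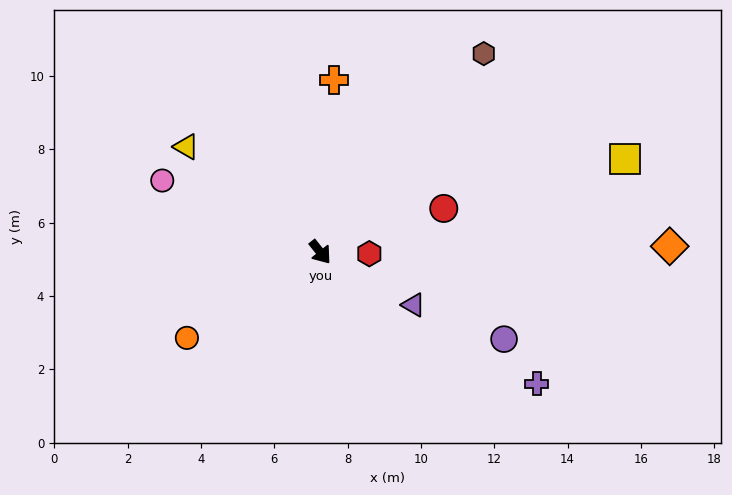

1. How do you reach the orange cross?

turn left 137°, forward 4.7 m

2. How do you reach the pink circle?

turn right 153°, forward 4.7 m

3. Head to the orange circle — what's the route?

turn right 96°, forward 4.3 m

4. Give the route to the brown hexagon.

turn left 102°, forward 7.0 m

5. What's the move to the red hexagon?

turn left 50°, forward 1.3 m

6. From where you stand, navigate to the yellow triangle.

turn right 167°, forward 4.7 m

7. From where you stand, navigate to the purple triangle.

turn left 22°, forward 2.9 m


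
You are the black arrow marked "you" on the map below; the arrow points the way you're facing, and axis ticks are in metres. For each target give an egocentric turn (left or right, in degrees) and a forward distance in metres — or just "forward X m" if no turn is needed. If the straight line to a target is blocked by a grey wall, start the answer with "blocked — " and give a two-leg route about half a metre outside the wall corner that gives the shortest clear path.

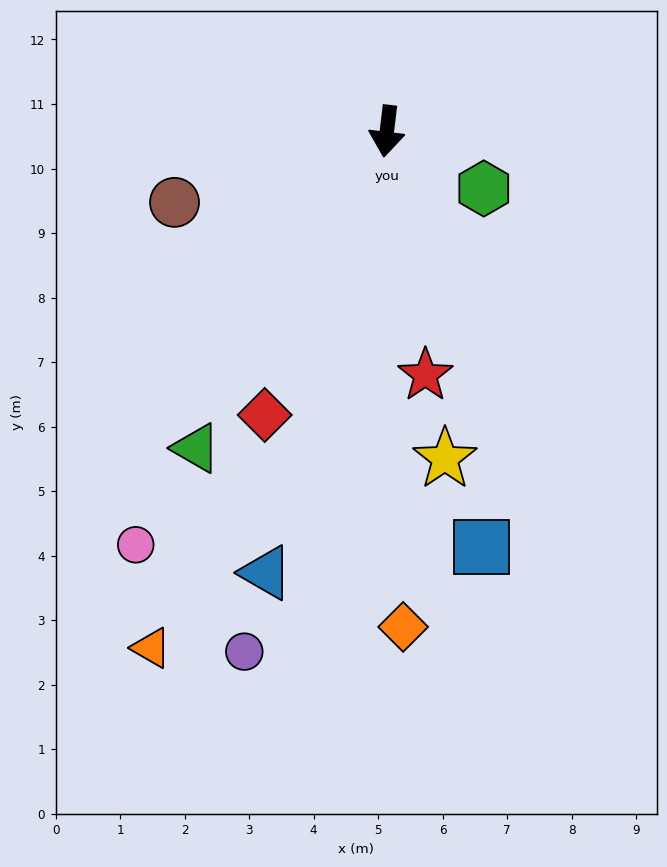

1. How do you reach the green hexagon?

turn left 66°, forward 1.7 m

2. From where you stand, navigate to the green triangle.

turn right 24°, forward 5.7 m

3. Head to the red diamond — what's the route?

turn right 17°, forward 4.8 m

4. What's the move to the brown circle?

turn right 65°, forward 3.5 m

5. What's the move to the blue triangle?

turn right 9°, forward 7.1 m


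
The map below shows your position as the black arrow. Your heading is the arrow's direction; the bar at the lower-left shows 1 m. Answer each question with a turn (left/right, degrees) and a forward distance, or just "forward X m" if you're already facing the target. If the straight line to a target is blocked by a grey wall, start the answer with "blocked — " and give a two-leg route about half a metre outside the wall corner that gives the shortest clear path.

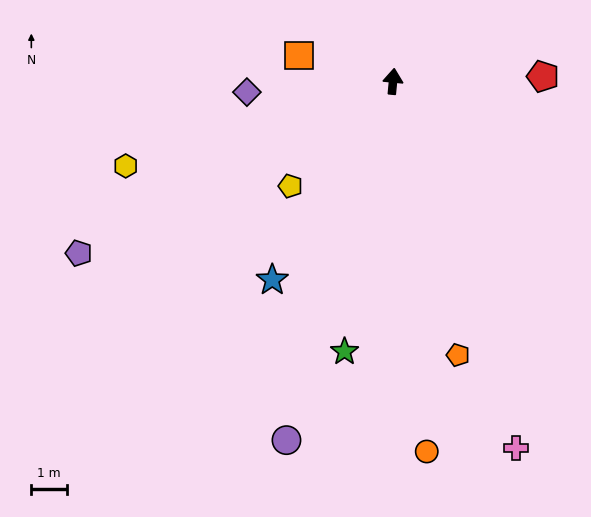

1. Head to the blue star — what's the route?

turn left 154°, forward 6.5 m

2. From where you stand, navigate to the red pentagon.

turn right 83°, forward 4.2 m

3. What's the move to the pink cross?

turn right 156°, forward 10.8 m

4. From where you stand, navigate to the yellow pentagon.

turn left 141°, forward 4.1 m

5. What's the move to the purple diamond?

turn left 100°, forward 4.1 m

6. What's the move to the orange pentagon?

turn right 161°, forward 7.8 m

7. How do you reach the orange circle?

turn right 169°, forward 10.4 m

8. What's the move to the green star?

turn left 175°, forward 7.7 m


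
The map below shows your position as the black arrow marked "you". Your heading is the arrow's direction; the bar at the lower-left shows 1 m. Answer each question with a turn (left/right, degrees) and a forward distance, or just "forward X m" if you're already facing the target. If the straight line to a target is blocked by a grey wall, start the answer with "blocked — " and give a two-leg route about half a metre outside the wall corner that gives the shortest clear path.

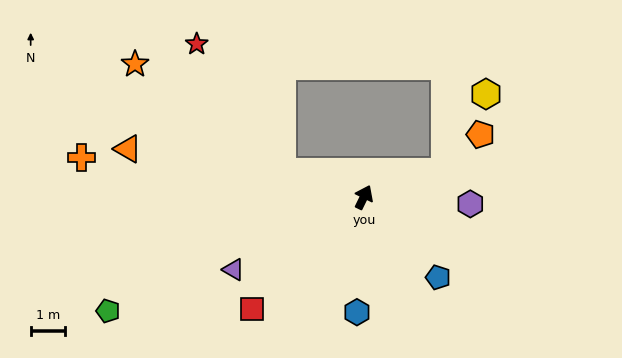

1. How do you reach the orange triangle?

turn left 104°, forward 7.0 m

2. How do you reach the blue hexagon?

turn right 157°, forward 3.4 m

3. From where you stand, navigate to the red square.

turn left 161°, forward 4.6 m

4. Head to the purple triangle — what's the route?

turn left 145°, forward 4.4 m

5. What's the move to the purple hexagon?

turn right 68°, forward 3.1 m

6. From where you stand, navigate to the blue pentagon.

turn right 111°, forward 3.2 m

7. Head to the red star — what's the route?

blocked — turn left 100°, forward 2.5 m, then turn right 41°, forward 4.5 m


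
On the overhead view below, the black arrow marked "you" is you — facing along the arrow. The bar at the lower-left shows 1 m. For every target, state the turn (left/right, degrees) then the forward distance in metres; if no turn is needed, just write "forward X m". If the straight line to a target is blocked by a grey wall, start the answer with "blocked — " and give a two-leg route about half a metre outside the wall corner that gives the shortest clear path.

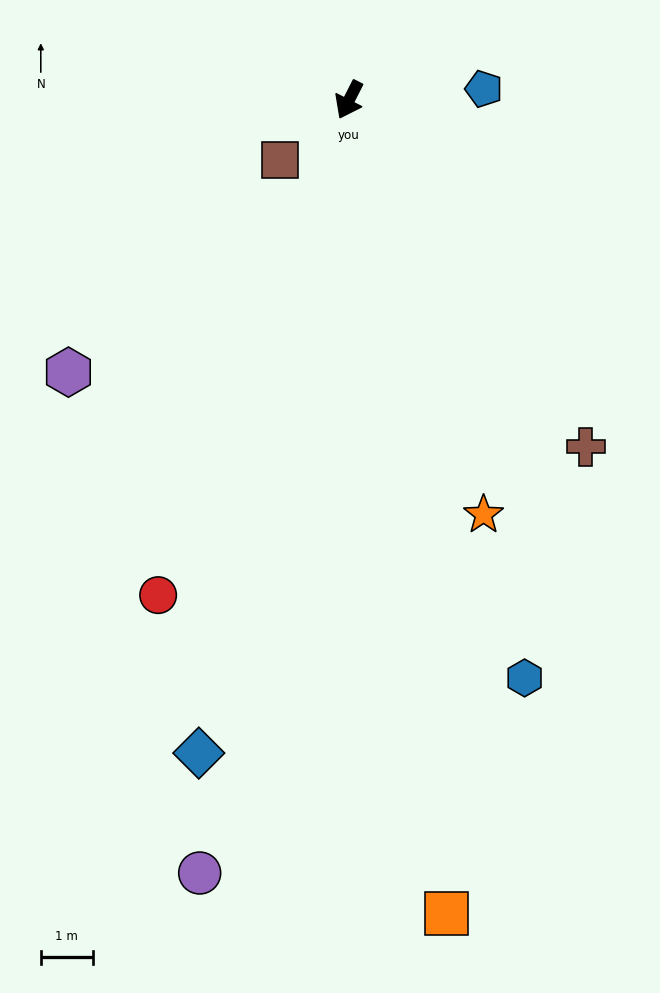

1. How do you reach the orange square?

turn left 34°, forward 15.7 m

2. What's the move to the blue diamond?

turn left 14°, forward 12.8 m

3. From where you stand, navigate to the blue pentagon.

turn left 122°, forward 2.6 m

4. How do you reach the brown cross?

turn left 61°, forward 8.1 m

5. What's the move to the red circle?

turn left 6°, forward 10.2 m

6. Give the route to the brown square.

turn right 22°, forward 1.8 m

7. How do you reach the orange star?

turn left 45°, forward 8.4 m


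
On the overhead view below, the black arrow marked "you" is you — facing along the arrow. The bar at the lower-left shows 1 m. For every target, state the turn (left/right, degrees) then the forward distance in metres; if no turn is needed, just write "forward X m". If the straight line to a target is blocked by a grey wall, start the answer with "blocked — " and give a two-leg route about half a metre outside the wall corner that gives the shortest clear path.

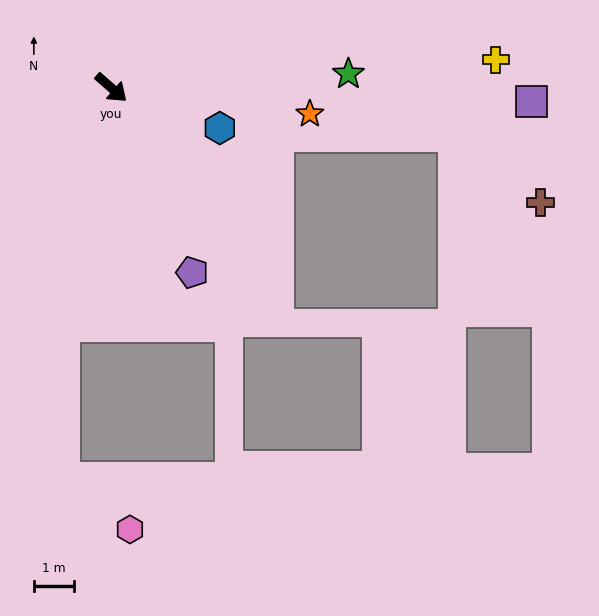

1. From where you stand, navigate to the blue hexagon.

turn left 21°, forward 2.9 m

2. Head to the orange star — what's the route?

turn left 34°, forward 5.0 m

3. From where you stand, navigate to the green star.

turn left 44°, forward 5.9 m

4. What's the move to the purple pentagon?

turn right 25°, forward 5.0 m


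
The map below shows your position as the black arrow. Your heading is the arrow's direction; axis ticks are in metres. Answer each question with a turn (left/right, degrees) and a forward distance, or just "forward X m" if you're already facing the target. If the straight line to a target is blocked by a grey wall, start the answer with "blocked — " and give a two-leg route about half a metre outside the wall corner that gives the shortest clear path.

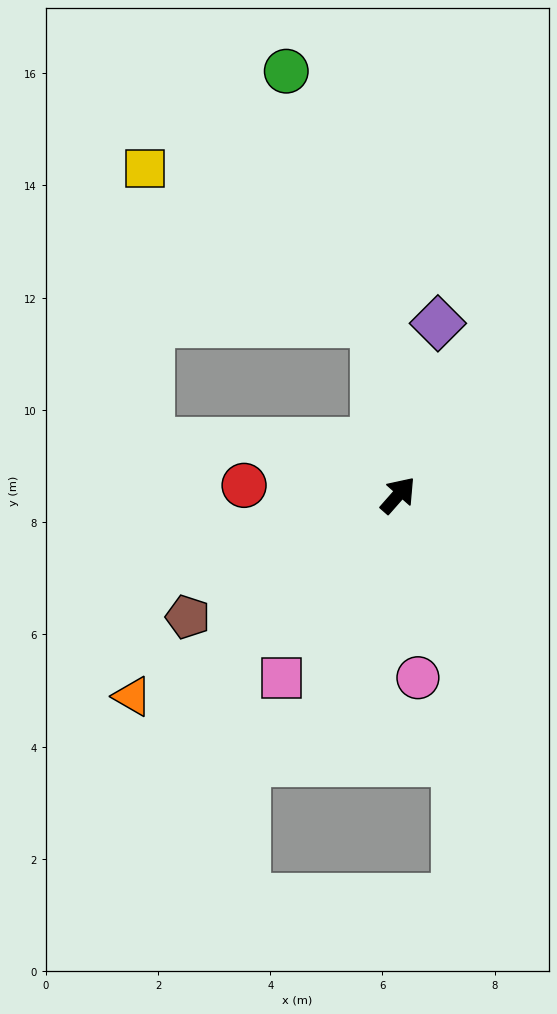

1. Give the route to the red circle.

turn left 128°, forward 2.8 m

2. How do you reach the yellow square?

blocked — turn left 49°, forward 3.1 m, then turn left 48°, forward 4.9 m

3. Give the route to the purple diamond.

turn left 28°, forward 3.1 m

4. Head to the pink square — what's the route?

turn right 171°, forward 3.9 m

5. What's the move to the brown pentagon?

turn left 161°, forward 4.3 m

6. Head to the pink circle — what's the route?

turn right 132°, forward 3.3 m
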